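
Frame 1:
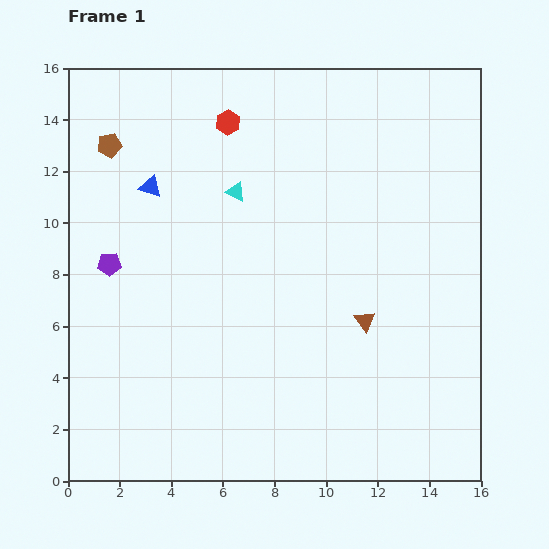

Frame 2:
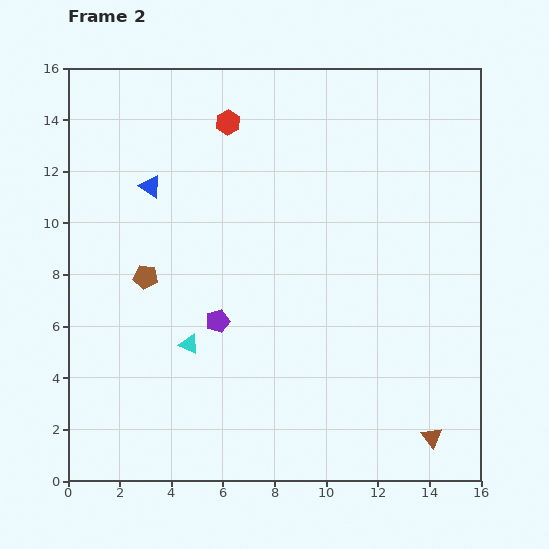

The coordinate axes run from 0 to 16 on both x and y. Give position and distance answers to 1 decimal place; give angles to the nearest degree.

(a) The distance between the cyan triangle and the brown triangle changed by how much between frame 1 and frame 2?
+3.0

Distance in frame 1: 7.1. Distance in frame 2: 10.1.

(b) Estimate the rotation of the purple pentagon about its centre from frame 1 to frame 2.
15° counter-clockwise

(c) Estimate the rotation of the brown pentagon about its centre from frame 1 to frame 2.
19° clockwise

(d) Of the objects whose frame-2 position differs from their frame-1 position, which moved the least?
the purple pentagon

(moved 4.7)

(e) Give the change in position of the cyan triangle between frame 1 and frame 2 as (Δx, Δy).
(-1.8, -5.9)

The cyan triangle was at (6.5, 11.2) in frame 1 and (4.7, 5.3) in frame 2.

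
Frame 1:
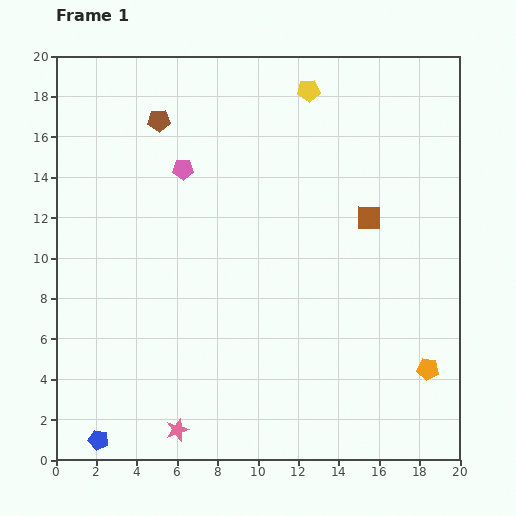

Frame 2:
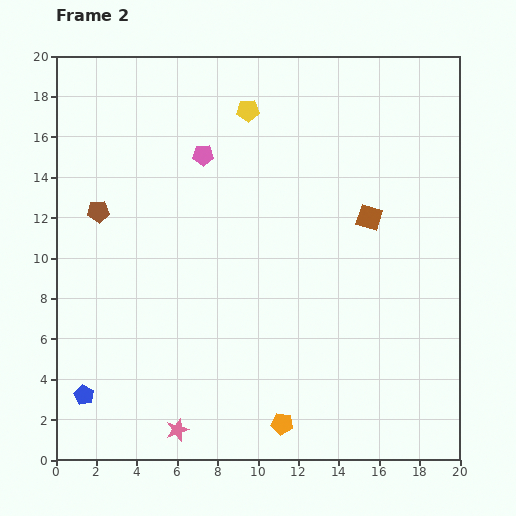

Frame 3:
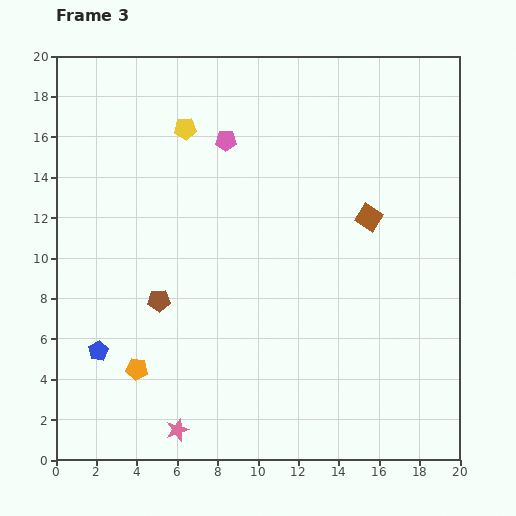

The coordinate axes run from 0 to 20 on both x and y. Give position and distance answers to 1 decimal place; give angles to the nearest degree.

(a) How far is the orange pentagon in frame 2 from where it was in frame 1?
7.7

The orange pentagon moved from (18.4, 4.5) to (11.2, 1.8), a distance of √(7.2² + 2.7²) ≈ 7.7.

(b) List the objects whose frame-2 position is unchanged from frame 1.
the pink star, the brown square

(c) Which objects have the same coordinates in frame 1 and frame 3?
the pink star, the brown square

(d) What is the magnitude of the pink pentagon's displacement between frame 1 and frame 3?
2.5

The pink pentagon moved from (6.3, 14.4) to (8.4, 15.8), a distance of √(2.1² + 1.4²) ≈ 2.5.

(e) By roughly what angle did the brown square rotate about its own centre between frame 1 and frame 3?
31° clockwise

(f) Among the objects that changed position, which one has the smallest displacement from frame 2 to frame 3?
the pink pentagon

(moved 1.3)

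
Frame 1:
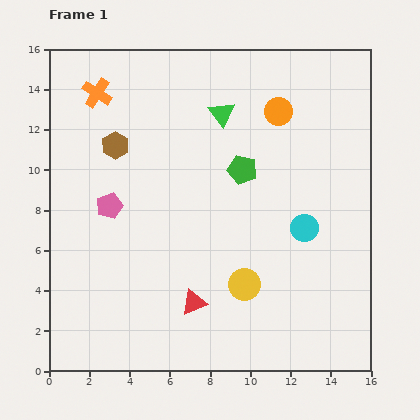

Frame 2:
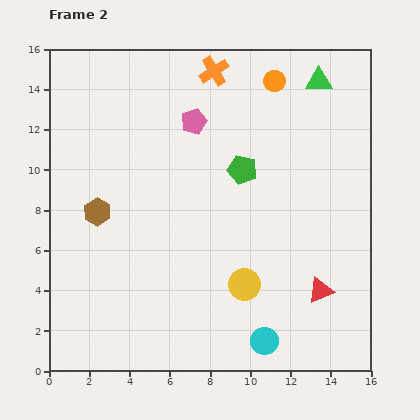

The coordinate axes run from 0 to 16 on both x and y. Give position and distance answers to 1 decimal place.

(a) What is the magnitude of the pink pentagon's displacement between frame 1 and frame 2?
5.9

The pink pentagon moved from (3.0, 8.2) to (7.2, 12.4), a distance of √(4.2² + 4.2²) ≈ 5.9.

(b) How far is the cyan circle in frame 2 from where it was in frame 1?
5.9

The cyan circle moved from (12.7, 7.1) to (10.7, 1.5), a distance of √(2.0² + 5.6²) ≈ 5.9.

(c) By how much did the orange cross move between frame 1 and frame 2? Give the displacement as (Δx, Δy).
(5.8, 1.1)

The orange cross was at (2.4, 13.8) in frame 1 and (8.2, 14.9) in frame 2.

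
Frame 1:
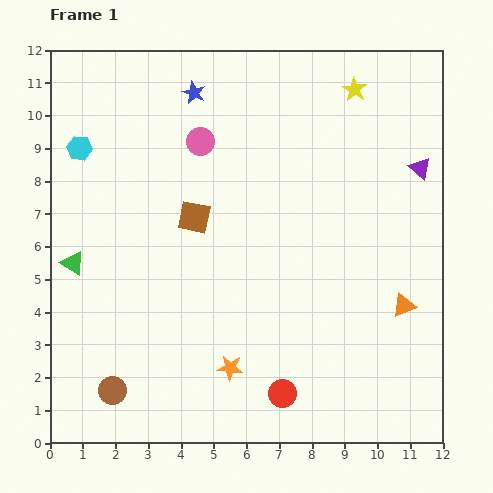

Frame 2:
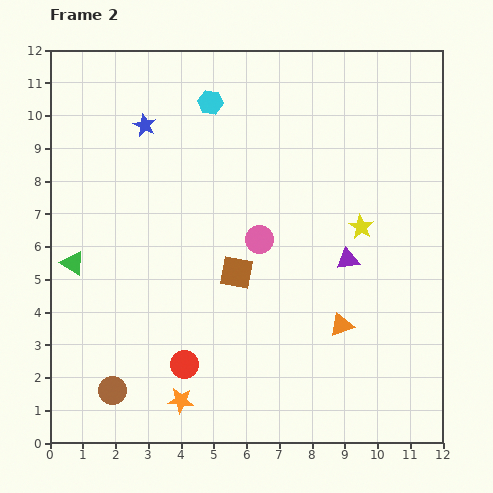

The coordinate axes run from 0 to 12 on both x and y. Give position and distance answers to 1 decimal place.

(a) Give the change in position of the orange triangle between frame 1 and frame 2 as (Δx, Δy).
(-1.9, -0.6)

The orange triangle was at (10.8, 4.2) in frame 1 and (8.9, 3.6) in frame 2.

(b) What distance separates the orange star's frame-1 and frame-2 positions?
1.8

The orange star moved from (5.5, 2.3) to (4.0, 1.3), a distance of √(1.5² + 1.0²) ≈ 1.8.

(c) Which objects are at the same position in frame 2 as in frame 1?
the brown circle, the green triangle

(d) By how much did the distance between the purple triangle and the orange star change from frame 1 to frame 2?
-1.7

Distance in frame 1: 8.4. Distance in frame 2: 6.7.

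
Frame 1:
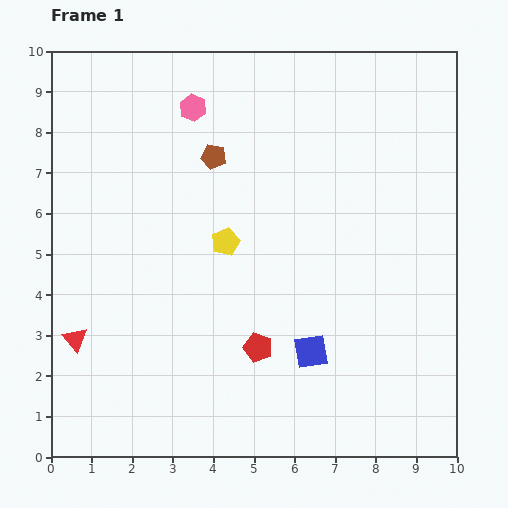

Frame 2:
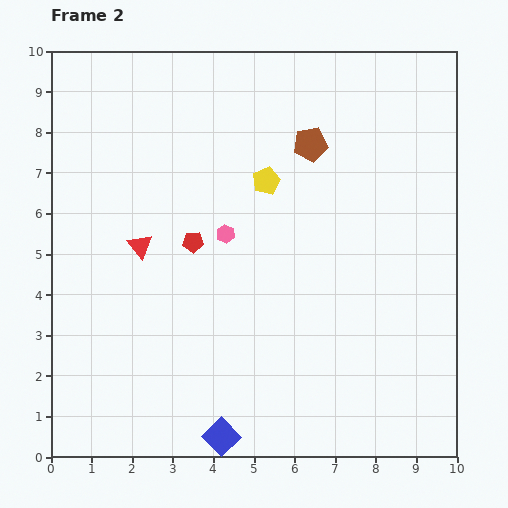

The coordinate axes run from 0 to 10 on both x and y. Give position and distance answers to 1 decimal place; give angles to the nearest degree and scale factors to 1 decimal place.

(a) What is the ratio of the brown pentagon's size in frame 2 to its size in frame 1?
1.4×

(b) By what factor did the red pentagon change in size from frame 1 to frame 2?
0.7×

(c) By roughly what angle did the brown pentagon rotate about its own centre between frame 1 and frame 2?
21° counter-clockwise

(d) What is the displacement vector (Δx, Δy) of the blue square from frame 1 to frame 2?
(-2.2, -2.1)

The blue square was at (6.4, 2.6) in frame 1 and (4.2, 0.5) in frame 2.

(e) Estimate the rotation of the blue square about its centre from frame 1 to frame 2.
34° counter-clockwise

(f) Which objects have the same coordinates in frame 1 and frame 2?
none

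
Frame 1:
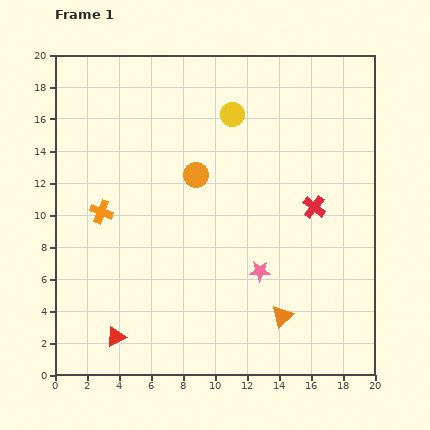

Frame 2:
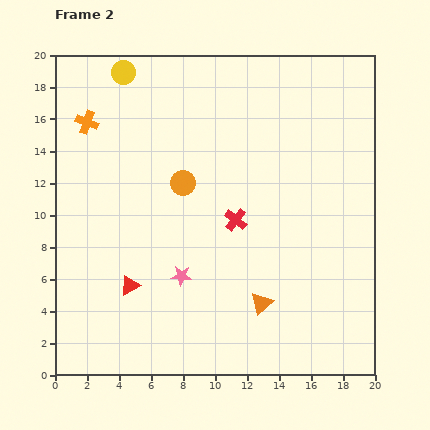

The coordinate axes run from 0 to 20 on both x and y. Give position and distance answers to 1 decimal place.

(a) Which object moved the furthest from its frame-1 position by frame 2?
the yellow circle

(moved 7.3; next 5.7)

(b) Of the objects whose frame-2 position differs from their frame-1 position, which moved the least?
the orange circle

(moved 0.9)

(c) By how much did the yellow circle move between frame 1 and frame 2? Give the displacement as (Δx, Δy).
(-6.8, 2.6)

The yellow circle was at (11.1, 16.3) in frame 1 and (4.3, 18.9) in frame 2.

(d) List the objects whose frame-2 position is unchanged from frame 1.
none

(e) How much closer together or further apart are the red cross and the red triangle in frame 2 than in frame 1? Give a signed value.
-7.0

Distance in frame 1: 14.8. Distance in frame 2: 7.8.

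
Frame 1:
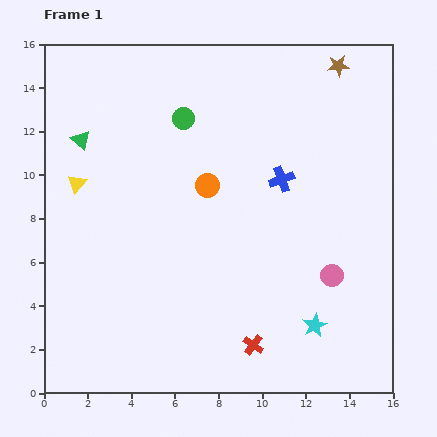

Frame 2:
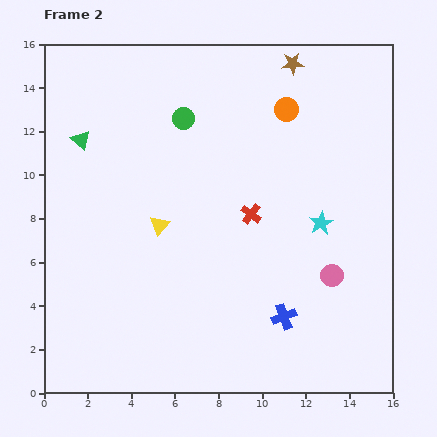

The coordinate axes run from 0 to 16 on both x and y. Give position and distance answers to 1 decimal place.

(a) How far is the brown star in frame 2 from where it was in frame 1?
2.1

The brown star moved from (13.5, 15.0) to (11.4, 15.1), a distance of √(2.1² + 0.1²) ≈ 2.1.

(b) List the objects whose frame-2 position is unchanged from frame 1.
the green circle, the pink circle, the green triangle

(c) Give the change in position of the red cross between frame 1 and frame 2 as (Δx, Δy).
(-0.1, 6.0)

The red cross was at (9.6, 2.2) in frame 1 and (9.5, 8.2) in frame 2.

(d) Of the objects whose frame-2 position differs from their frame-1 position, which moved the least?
the brown star

(moved 2.1)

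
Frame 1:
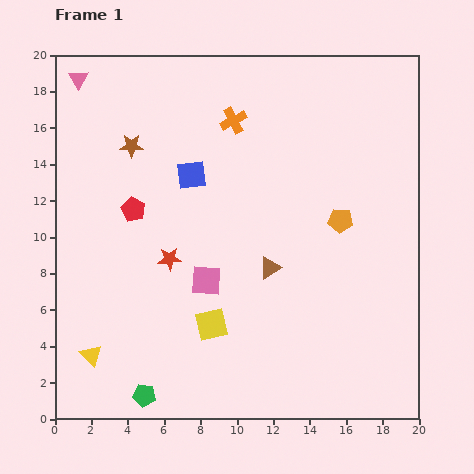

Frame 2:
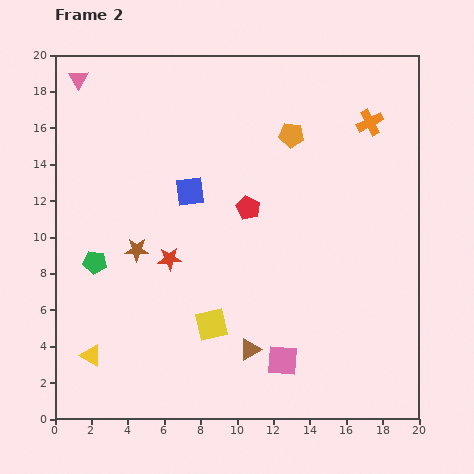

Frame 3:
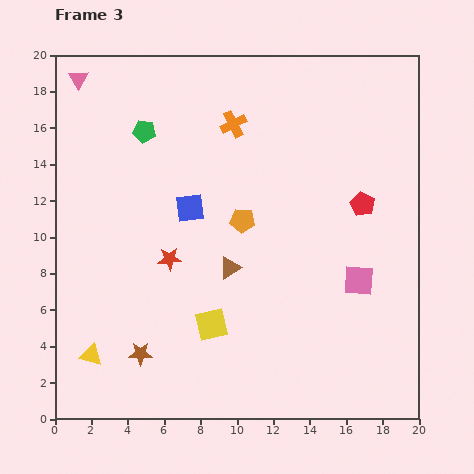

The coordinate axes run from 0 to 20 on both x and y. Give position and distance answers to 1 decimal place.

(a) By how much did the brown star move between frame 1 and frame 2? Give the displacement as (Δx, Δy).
(0.3, -5.7)

The brown star was at (4.2, 15.0) in frame 1 and (4.5, 9.3) in frame 2.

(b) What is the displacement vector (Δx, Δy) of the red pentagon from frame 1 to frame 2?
(6.3, 0.1)

The red pentagon was at (4.3, 11.5) in frame 1 and (10.6, 11.6) in frame 2.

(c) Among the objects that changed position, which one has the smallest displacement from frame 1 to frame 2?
the blue square

(moved 0.9)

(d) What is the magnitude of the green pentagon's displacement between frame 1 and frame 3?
14.5

The green pentagon moved from (4.9, 1.3) to (4.9, 15.8), a distance of √(0.0² + 14.5²) ≈ 14.5.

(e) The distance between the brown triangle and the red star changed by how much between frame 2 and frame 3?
-3.4

Distance in frame 2: 6.7. Distance in frame 3: 3.3.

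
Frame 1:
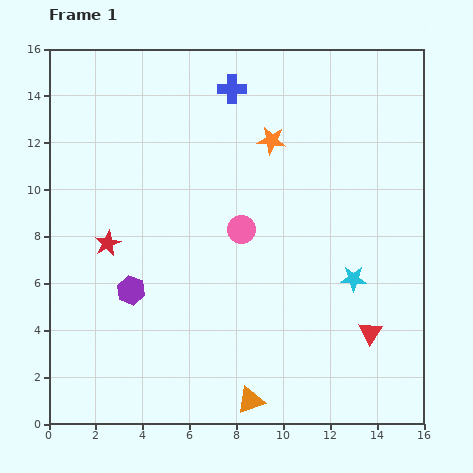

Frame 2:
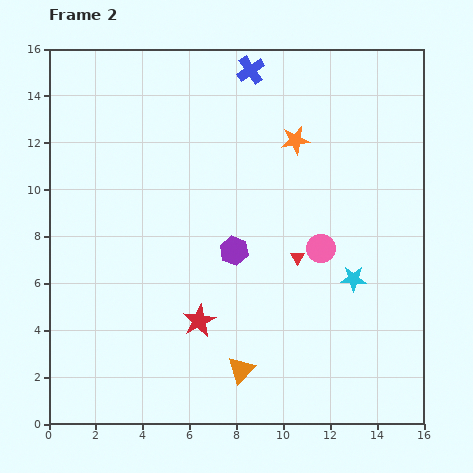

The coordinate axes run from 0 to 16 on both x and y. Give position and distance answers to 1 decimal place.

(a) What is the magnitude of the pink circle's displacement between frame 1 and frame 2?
3.5

The pink circle moved from (8.2, 8.3) to (11.6, 7.5), a distance of √(3.4² + 0.8²) ≈ 3.5.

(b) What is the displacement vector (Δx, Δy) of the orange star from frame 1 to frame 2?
(1.0, 0.0)

The orange star was at (9.5, 12.1) in frame 1 and (10.5, 12.1) in frame 2.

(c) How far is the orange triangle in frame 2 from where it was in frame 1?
1.4

The orange triangle moved from (8.6, 1.0) to (8.2, 2.3), a distance of √(0.4² + 1.3²) ≈ 1.4.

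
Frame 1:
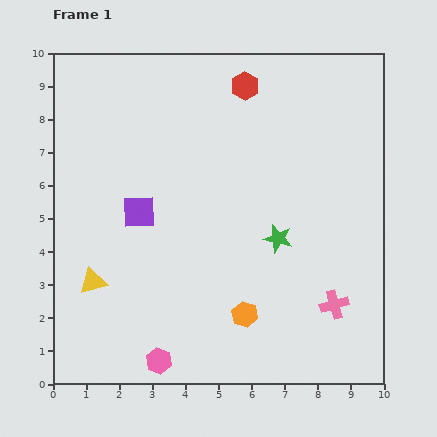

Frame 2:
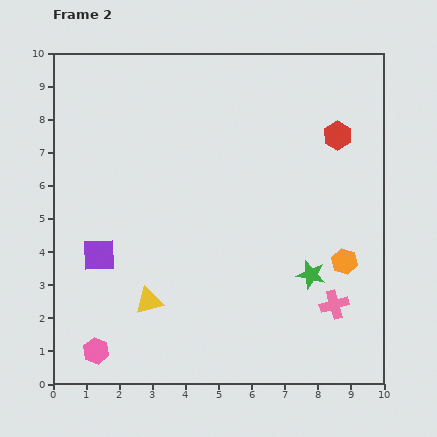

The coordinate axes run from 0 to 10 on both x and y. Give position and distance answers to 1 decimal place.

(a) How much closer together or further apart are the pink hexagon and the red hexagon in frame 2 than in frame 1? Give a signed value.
+1.1

Distance in frame 1: 8.7. Distance in frame 2: 9.8.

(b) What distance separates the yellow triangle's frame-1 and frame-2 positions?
1.8

The yellow triangle moved from (1.2, 3.1) to (2.9, 2.5), a distance of √(1.7² + 0.6²) ≈ 1.8.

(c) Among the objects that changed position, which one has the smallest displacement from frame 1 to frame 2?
the green star

(moved 1.5)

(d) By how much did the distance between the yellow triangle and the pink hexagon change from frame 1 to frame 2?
-0.9

Distance in frame 1: 3.1. Distance in frame 2: 2.2.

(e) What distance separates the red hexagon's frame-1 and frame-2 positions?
3.2

The red hexagon moved from (5.8, 9.0) to (8.6, 7.5), a distance of √(2.8² + 1.5²) ≈ 3.2.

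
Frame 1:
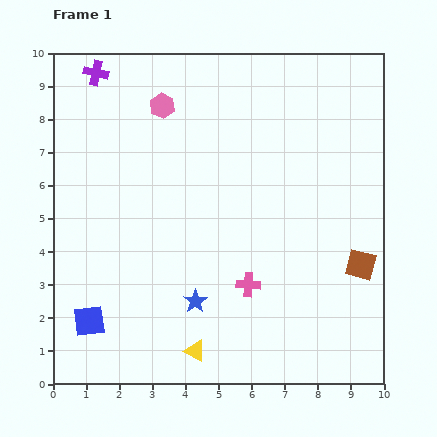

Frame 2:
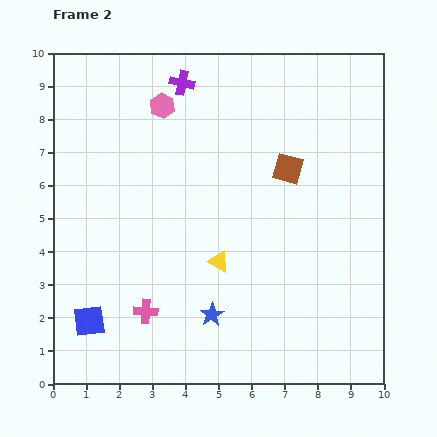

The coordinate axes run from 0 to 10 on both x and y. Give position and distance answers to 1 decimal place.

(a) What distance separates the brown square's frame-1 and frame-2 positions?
3.6

The brown square moved from (9.3, 3.6) to (7.1, 6.5), a distance of √(2.2² + 2.9²) ≈ 3.6.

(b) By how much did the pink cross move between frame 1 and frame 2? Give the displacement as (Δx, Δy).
(-3.1, -0.8)

The pink cross was at (5.9, 3.0) in frame 1 and (2.8, 2.2) in frame 2.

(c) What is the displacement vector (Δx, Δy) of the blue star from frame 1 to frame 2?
(0.5, -0.4)

The blue star was at (4.3, 2.5) in frame 1 and (4.8, 2.1) in frame 2.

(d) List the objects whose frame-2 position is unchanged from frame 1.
the pink hexagon, the blue square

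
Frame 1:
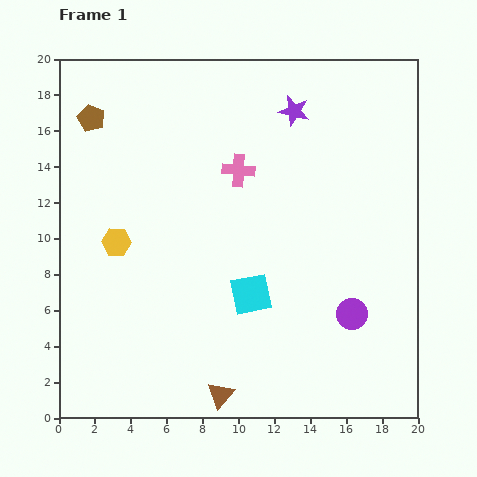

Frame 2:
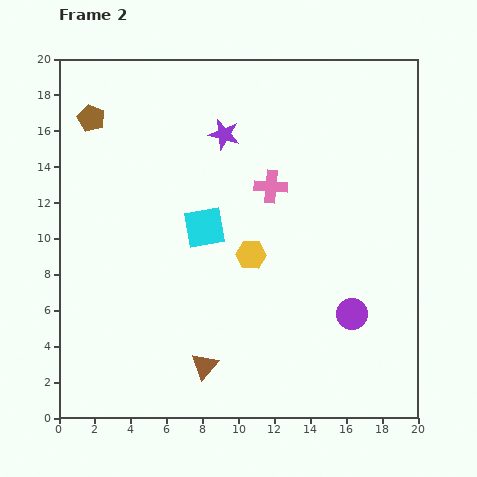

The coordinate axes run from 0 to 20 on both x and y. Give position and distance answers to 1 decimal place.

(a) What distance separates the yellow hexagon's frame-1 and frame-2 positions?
7.5

The yellow hexagon moved from (3.2, 9.8) to (10.7, 9.1), a distance of √(7.5² + 0.7²) ≈ 7.5.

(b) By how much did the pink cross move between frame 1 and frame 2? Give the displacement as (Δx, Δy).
(1.8, -0.9)

The pink cross was at (10.0, 13.8) in frame 1 and (11.8, 12.9) in frame 2.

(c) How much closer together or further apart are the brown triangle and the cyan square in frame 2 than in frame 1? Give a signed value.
+1.8

Distance in frame 1: 5.9. Distance in frame 2: 7.7.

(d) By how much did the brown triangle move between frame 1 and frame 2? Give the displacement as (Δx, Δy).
(-0.9, 1.6)

The brown triangle was at (9.0, 1.3) in frame 1 and (8.1, 2.9) in frame 2.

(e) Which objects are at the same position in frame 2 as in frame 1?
the brown pentagon, the purple circle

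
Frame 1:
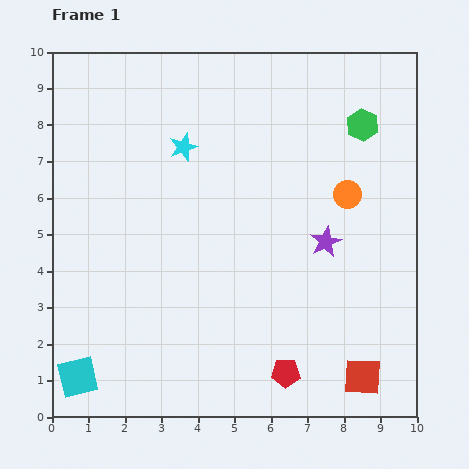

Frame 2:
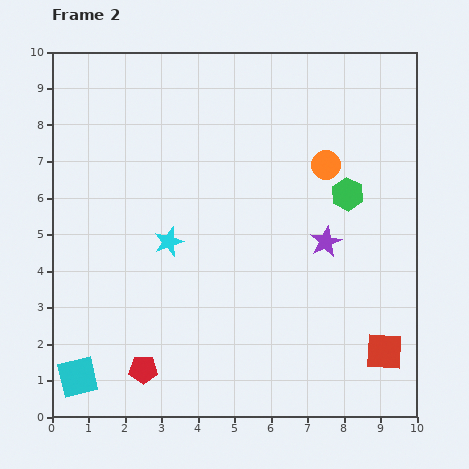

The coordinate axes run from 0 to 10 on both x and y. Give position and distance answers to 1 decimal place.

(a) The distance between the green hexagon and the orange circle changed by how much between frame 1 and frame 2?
-0.9

Distance in frame 1: 1.9. Distance in frame 2: 1.0.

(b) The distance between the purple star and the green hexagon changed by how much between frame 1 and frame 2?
-2.0

Distance in frame 1: 3.4. Distance in frame 2: 1.4.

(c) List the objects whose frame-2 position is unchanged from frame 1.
the purple star, the cyan square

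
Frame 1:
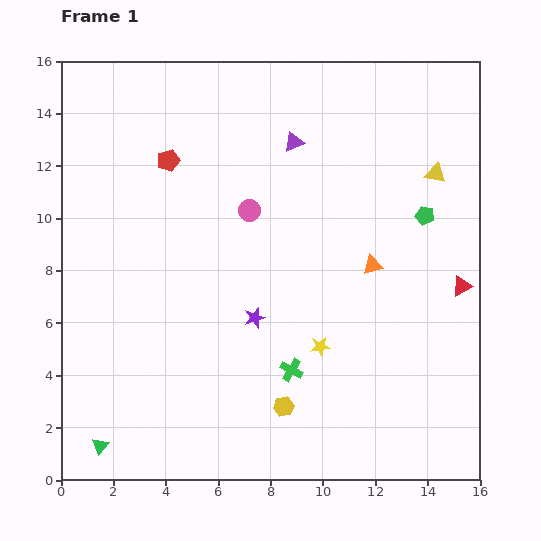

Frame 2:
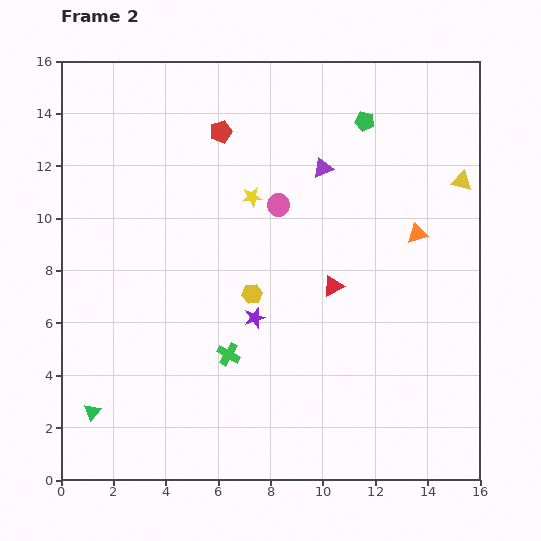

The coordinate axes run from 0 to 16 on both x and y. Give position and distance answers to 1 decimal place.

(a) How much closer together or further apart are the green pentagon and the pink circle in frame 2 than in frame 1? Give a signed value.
-2.1

Distance in frame 1: 6.7. Distance in frame 2: 4.6.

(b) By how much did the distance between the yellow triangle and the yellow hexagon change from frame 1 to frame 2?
-1.5

Distance in frame 1: 10.6. Distance in frame 2: 9.1.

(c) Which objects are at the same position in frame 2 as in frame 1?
the purple star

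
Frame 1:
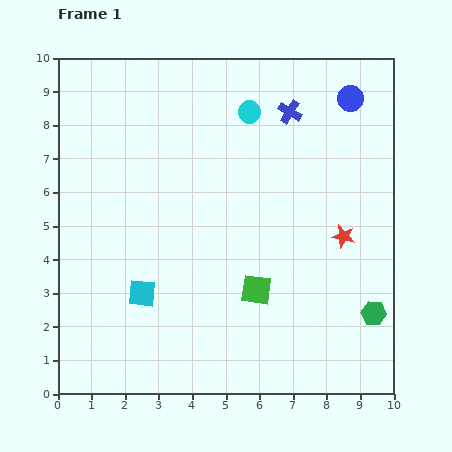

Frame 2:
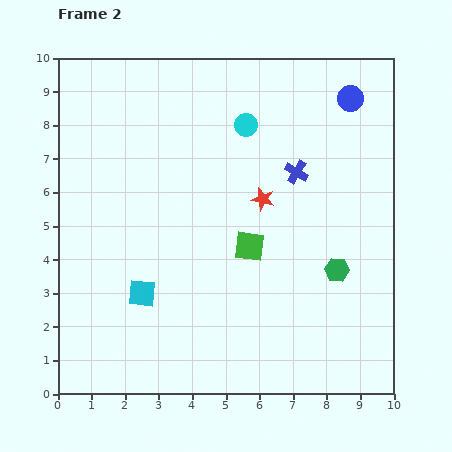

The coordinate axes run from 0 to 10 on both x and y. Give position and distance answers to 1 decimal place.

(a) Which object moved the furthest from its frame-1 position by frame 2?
the red star

(moved 2.6; next 1.8)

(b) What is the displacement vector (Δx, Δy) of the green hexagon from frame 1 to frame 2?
(-1.1, 1.3)

The green hexagon was at (9.4, 2.4) in frame 1 and (8.3, 3.7) in frame 2.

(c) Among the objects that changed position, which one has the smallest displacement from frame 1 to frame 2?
the cyan circle

(moved 0.4)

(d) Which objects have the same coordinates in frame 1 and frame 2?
the cyan square, the blue circle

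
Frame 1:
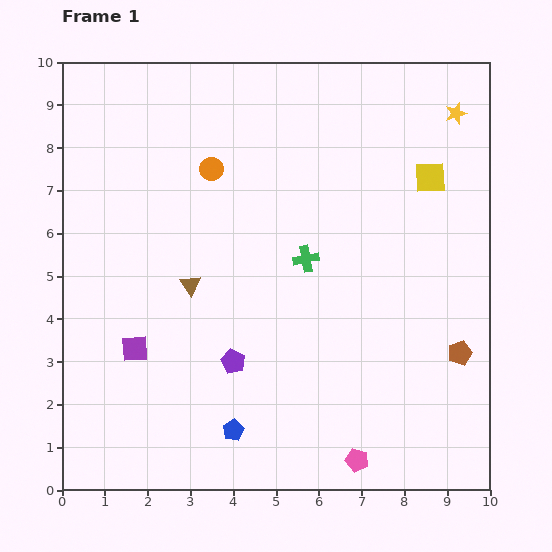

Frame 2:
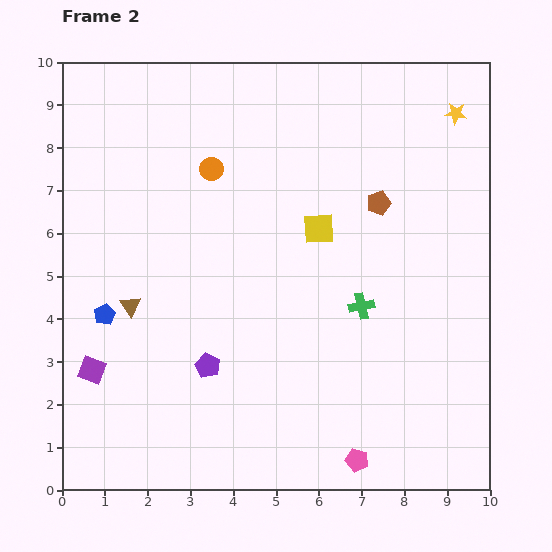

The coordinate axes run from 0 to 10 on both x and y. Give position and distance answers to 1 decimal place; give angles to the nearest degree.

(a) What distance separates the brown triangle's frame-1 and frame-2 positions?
1.5

The brown triangle moved from (3.0, 4.8) to (1.6, 4.3), a distance of √(1.4² + 0.5²) ≈ 1.5.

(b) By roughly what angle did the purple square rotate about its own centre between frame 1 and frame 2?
25° clockwise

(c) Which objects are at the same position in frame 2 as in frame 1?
the pink pentagon, the orange circle, the yellow star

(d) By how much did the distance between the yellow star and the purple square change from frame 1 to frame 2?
+1.1

Distance in frame 1: 9.3. Distance in frame 2: 10.4.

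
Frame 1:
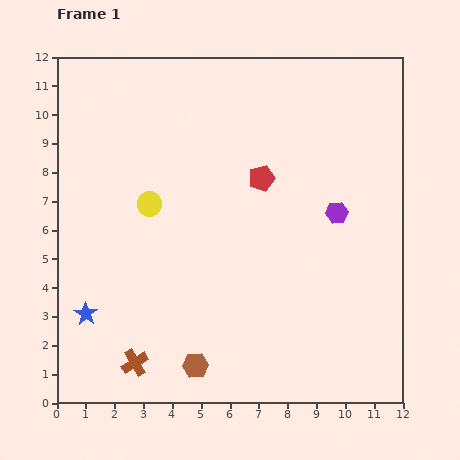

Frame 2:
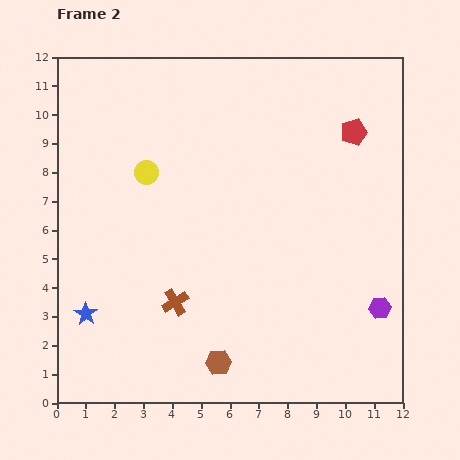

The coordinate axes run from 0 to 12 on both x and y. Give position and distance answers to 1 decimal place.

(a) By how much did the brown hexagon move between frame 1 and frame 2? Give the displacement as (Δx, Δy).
(0.8, 0.1)

The brown hexagon was at (4.8, 1.3) in frame 1 and (5.6, 1.4) in frame 2.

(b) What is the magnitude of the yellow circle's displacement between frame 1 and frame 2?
1.1

The yellow circle moved from (3.2, 6.9) to (3.1, 8.0), a distance of √(0.1² + 1.1²) ≈ 1.1.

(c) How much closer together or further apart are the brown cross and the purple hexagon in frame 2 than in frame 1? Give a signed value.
-1.6

Distance in frame 1: 8.7. Distance in frame 2: 7.1.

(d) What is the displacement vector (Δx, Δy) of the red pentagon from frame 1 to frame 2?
(3.2, 1.6)

The red pentagon was at (7.1, 7.8) in frame 1 and (10.3, 9.4) in frame 2.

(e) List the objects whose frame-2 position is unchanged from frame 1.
the blue star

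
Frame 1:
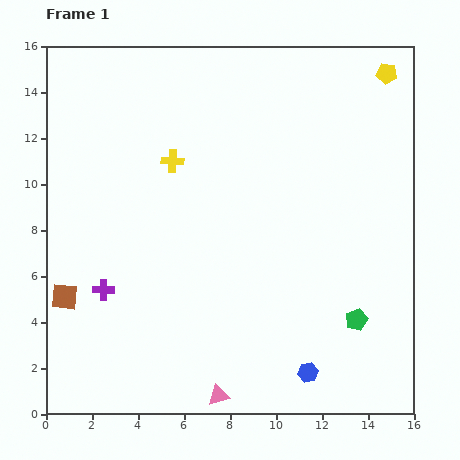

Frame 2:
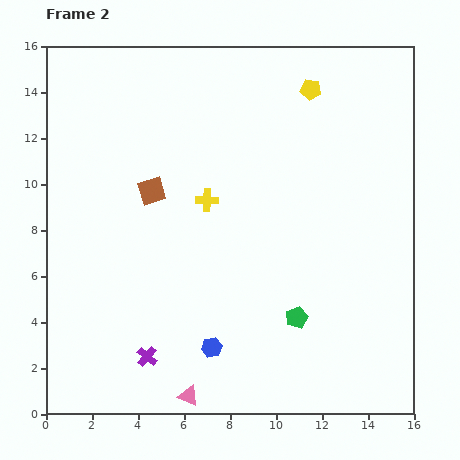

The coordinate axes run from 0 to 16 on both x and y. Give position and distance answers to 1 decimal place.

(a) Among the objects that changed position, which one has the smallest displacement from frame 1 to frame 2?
the pink triangle

(moved 1.3)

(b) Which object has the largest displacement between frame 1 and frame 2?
the brown square

(moved 6.0; next 4.3)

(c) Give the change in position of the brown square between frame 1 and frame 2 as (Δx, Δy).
(3.8, 4.6)

The brown square was at (0.8, 5.1) in frame 1 and (4.6, 9.7) in frame 2.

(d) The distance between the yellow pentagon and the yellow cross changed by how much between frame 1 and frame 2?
-3.4

Distance in frame 1: 10.0. Distance in frame 2: 6.6.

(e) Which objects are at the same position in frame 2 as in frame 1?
none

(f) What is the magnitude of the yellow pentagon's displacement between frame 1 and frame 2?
3.4

The yellow pentagon moved from (14.8, 14.8) to (11.5, 14.1), a distance of √(3.3² + 0.7²) ≈ 3.4.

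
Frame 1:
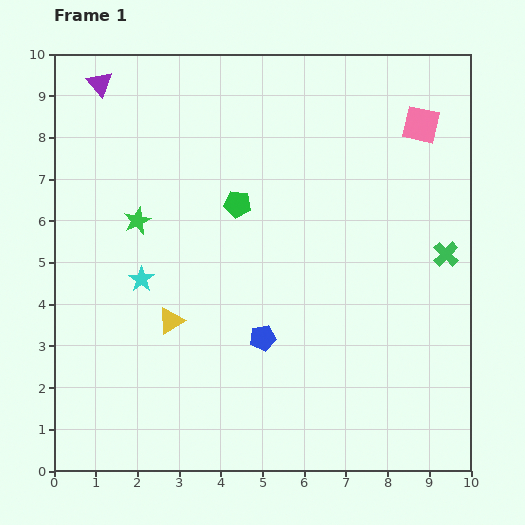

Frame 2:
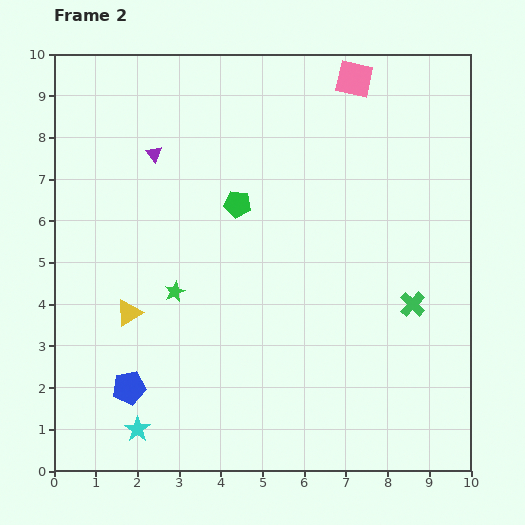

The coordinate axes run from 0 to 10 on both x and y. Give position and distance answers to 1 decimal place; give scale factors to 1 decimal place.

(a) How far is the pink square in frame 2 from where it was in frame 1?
1.9

The pink square moved from (8.8, 8.3) to (7.2, 9.4), a distance of √(1.6² + 1.1²) ≈ 1.9.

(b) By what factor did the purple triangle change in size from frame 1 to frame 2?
0.6×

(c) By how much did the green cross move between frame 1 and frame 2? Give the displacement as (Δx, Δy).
(-0.8, -1.2)

The green cross was at (9.4, 5.2) in frame 1 and (8.6, 4.0) in frame 2.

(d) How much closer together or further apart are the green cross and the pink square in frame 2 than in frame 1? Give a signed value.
+2.4

Distance in frame 1: 3.2. Distance in frame 2: 5.6.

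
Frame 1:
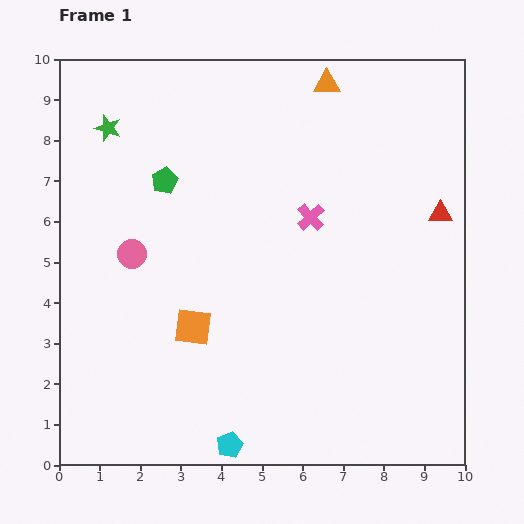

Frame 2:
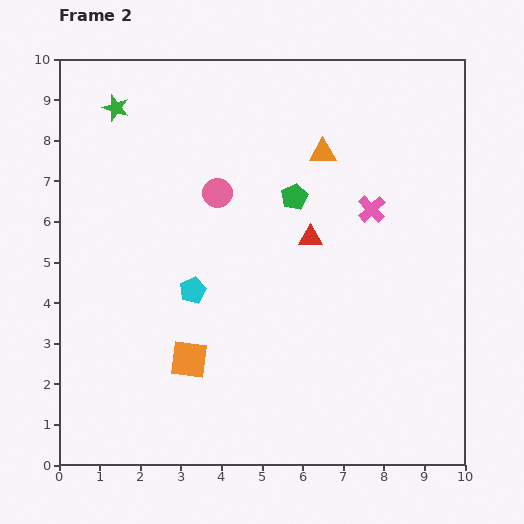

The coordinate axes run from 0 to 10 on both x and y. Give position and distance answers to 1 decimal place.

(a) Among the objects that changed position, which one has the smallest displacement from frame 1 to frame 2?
the green star

(moved 0.5)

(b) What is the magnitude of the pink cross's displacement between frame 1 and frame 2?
1.5

The pink cross moved from (6.2, 6.1) to (7.7, 6.3), a distance of √(1.5² + 0.2²) ≈ 1.5.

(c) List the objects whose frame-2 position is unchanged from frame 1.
none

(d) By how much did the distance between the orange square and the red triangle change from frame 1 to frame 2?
-2.5

Distance in frame 1: 6.7. Distance in frame 2: 4.2.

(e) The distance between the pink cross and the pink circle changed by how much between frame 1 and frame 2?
-0.7

Distance in frame 1: 4.5. Distance in frame 2: 3.8.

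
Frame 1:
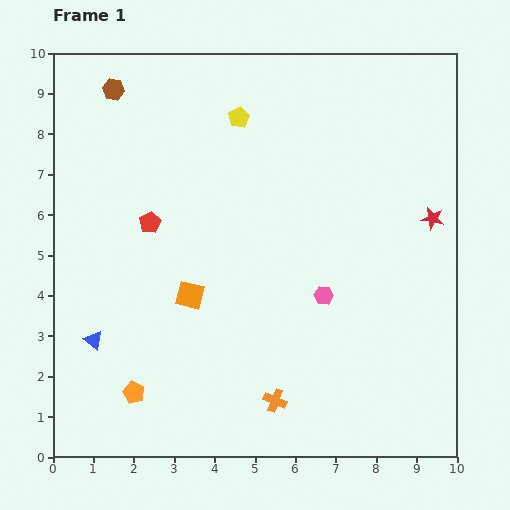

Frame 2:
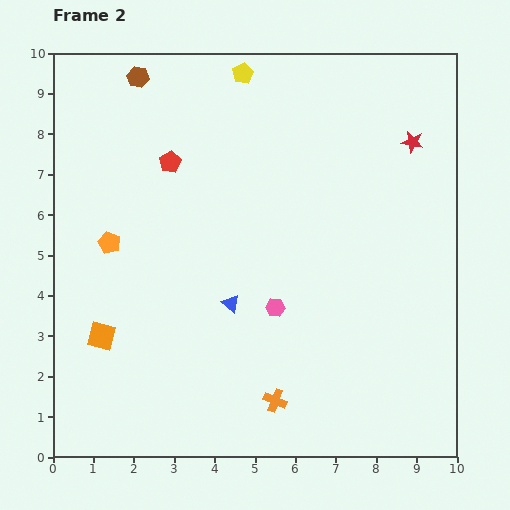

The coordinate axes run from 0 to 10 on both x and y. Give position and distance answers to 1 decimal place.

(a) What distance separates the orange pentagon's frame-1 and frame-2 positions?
3.7

The orange pentagon moved from (2.0, 1.6) to (1.4, 5.3), a distance of √(0.6² + 3.7²) ≈ 3.7.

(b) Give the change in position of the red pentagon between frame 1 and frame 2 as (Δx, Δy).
(0.5, 1.5)

The red pentagon was at (2.4, 5.8) in frame 1 and (2.9, 7.3) in frame 2.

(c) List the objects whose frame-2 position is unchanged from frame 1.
the orange cross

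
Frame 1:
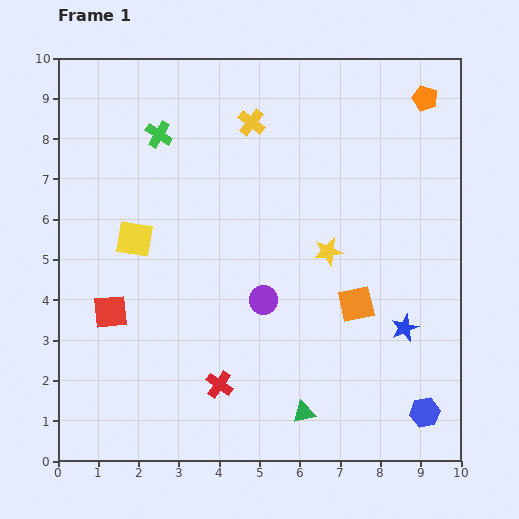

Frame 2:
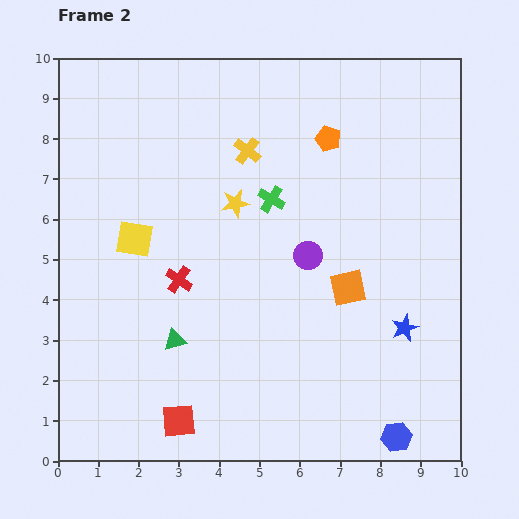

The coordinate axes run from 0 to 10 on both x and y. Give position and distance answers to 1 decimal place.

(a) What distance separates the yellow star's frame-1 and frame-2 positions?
2.6

The yellow star moved from (6.7, 5.2) to (4.4, 6.4), a distance of √(2.3² + 1.2²) ≈ 2.6.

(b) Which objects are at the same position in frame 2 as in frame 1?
the blue star, the yellow square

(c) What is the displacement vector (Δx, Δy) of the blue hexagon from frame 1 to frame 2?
(-0.7, -0.6)

The blue hexagon was at (9.1, 1.2) in frame 1 and (8.4, 0.6) in frame 2.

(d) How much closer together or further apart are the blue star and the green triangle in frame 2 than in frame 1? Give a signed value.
+2.4

Distance in frame 1: 3.3. Distance in frame 2: 5.7.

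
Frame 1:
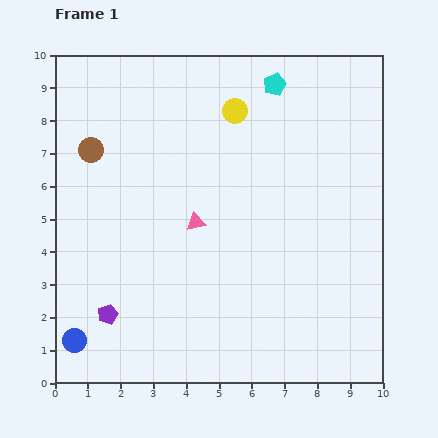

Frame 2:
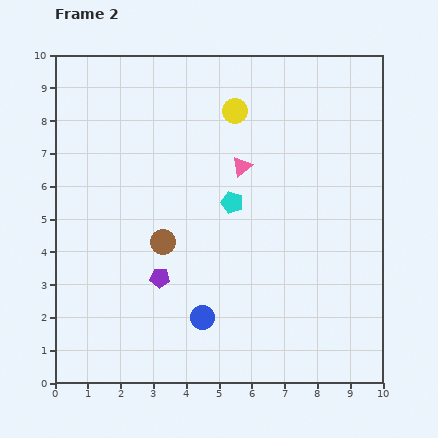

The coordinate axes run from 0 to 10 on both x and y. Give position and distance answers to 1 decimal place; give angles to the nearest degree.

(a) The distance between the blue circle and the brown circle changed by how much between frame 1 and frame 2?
-3.2

Distance in frame 1: 5.8. Distance in frame 2: 2.6.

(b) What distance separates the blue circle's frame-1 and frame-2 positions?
4.0

The blue circle moved from (0.6, 1.3) to (4.5, 2.0), a distance of √(3.9² + 0.7²) ≈ 4.0.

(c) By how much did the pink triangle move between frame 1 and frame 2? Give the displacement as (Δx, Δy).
(1.4, 1.7)

The pink triangle was at (4.3, 4.9) in frame 1 and (5.7, 6.6) in frame 2.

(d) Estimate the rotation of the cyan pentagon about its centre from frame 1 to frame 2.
30° counter-clockwise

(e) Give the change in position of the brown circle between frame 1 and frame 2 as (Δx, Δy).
(2.2, -2.8)

The brown circle was at (1.1, 7.1) in frame 1 and (3.3, 4.3) in frame 2.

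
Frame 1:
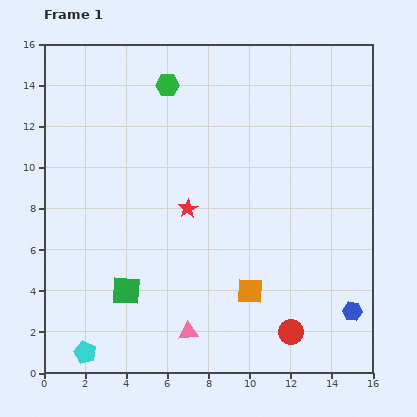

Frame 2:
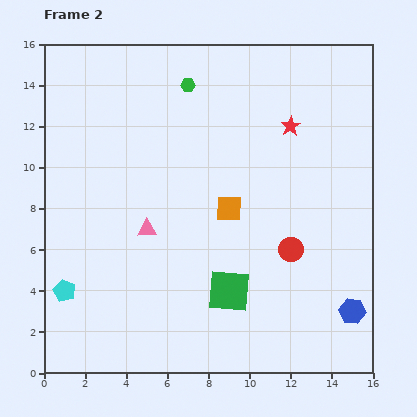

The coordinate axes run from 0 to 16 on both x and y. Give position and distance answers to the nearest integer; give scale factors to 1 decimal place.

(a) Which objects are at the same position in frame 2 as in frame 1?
the blue hexagon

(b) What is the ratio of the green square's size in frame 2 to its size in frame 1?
1.5×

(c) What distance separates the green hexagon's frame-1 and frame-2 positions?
1

The green hexagon moved from (6, 14) to (7, 14), a distance of √(1² + 0²) ≈ 1.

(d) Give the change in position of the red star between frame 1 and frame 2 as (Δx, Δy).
(5, 4)

The red star was at (7, 8) in frame 1 and (12, 12) in frame 2.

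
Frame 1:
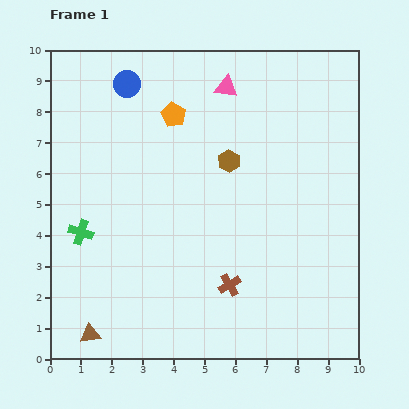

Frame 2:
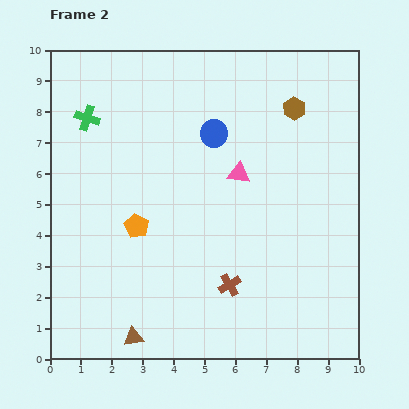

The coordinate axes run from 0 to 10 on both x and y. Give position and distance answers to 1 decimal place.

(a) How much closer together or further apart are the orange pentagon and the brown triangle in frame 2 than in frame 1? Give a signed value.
-4.0

Distance in frame 1: 7.6. Distance in frame 2: 3.6.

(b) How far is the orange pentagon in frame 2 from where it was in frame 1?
3.8

The orange pentagon moved from (4.0, 7.9) to (2.8, 4.3), a distance of √(1.2² + 3.6²) ≈ 3.8.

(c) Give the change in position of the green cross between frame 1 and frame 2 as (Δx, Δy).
(0.2, 3.7)

The green cross was at (1.0, 4.1) in frame 1 and (1.2, 7.8) in frame 2.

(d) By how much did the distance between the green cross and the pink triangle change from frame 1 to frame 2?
-1.4

Distance in frame 1: 6.6. Distance in frame 2: 5.2.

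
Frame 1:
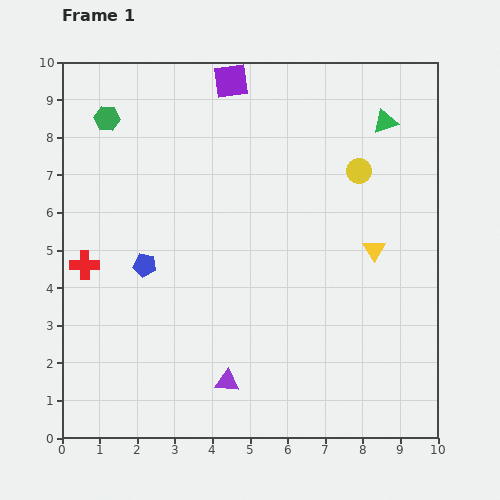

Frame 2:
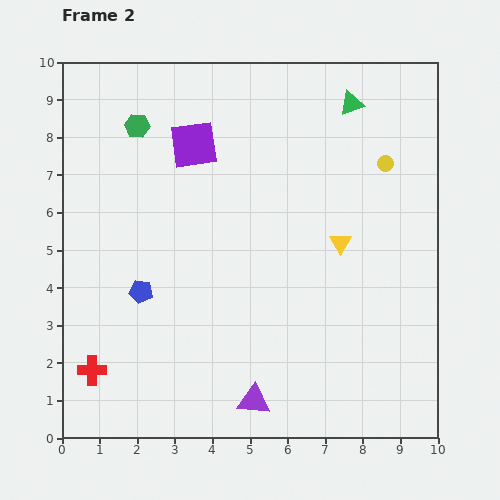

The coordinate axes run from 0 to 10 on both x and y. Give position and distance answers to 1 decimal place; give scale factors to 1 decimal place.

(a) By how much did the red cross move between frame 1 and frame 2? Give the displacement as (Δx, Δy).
(0.2, -2.8)

The red cross was at (0.6, 4.6) in frame 1 and (0.8, 1.8) in frame 2.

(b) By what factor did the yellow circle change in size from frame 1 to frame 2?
0.6×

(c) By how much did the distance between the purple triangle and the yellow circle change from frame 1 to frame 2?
+0.6

Distance in frame 1: 6.6. Distance in frame 2: 7.2.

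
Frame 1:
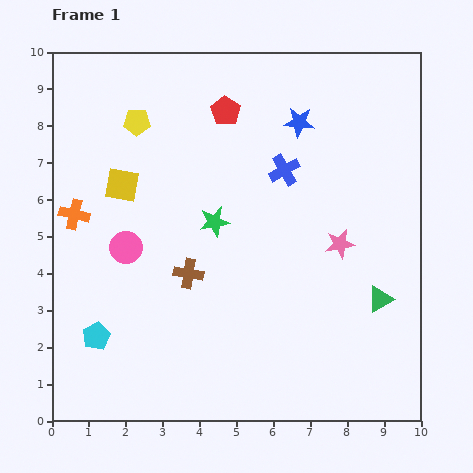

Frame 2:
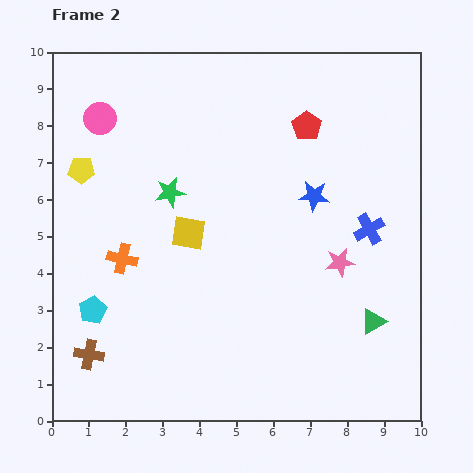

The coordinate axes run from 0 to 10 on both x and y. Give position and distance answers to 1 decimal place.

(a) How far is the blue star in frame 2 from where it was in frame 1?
2.0

The blue star moved from (6.7, 8.1) to (7.1, 6.1), a distance of √(0.4² + 2.0²) ≈ 2.0.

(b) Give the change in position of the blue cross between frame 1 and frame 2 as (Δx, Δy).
(2.3, -1.6)

The blue cross was at (6.3, 6.8) in frame 1 and (8.6, 5.2) in frame 2.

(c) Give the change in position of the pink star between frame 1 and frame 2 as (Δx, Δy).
(0.0, -0.5)

The pink star was at (7.8, 4.8) in frame 1 and (7.8, 4.3) in frame 2.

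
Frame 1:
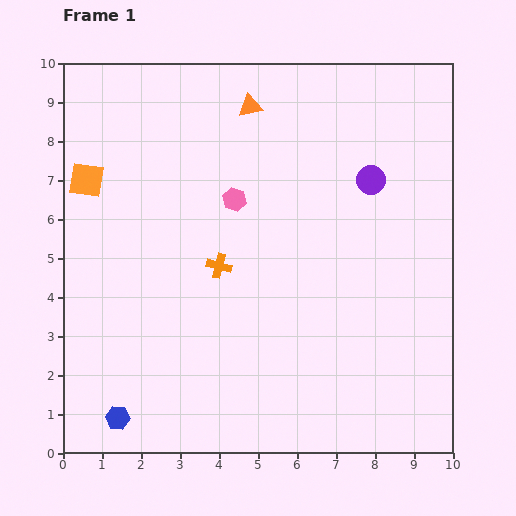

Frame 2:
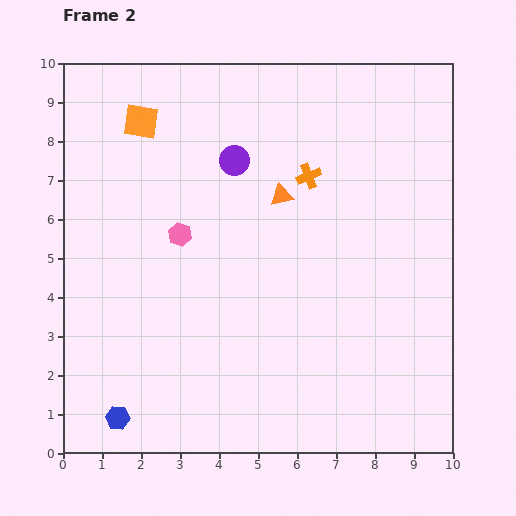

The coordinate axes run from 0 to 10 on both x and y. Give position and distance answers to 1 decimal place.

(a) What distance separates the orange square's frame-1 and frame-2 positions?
2.1

The orange square moved from (0.6, 7.0) to (2.0, 8.5), a distance of √(1.4² + 1.5²) ≈ 2.1.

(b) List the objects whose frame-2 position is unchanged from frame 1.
the blue hexagon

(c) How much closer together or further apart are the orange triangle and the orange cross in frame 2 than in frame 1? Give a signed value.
-3.3

Distance in frame 1: 4.2. Distance in frame 2: 0.9.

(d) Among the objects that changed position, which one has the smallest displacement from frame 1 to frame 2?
the pink hexagon

(moved 1.7)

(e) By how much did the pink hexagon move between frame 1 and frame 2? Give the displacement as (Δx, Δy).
(-1.4, -0.9)

The pink hexagon was at (4.4, 6.5) in frame 1 and (3.0, 5.6) in frame 2.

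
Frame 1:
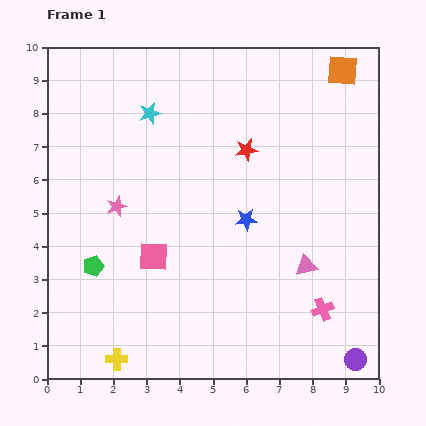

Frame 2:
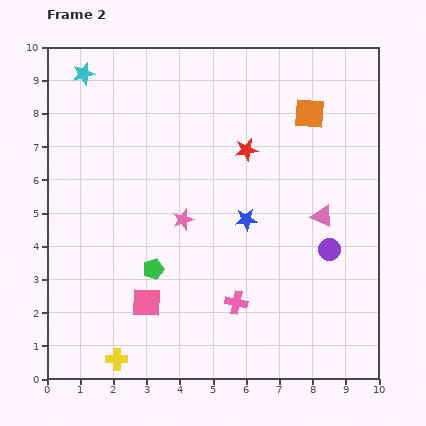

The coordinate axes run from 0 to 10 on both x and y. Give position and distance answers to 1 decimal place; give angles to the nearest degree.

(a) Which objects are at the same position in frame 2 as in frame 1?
the red star, the blue star, the yellow cross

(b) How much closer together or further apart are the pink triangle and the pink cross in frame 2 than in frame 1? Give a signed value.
+2.3

Distance in frame 1: 1.4. Distance in frame 2: 3.7.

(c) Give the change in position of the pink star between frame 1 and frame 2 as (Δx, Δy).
(2.0, -0.4)

The pink star was at (2.1, 5.2) in frame 1 and (4.1, 4.8) in frame 2.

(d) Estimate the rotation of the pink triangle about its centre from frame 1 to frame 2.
38° clockwise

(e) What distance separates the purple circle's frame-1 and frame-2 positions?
3.4

The purple circle moved from (9.3, 0.6) to (8.5, 3.9), a distance of √(0.8² + 3.3²) ≈ 3.4.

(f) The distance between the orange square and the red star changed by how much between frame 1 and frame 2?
-1.6

Distance in frame 1: 3.8. Distance in frame 2: 2.2.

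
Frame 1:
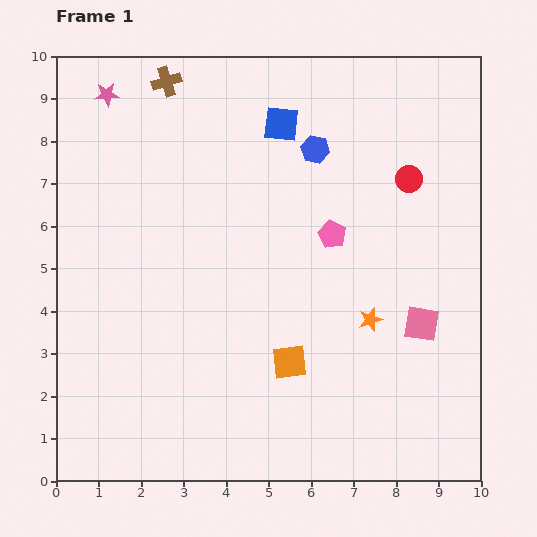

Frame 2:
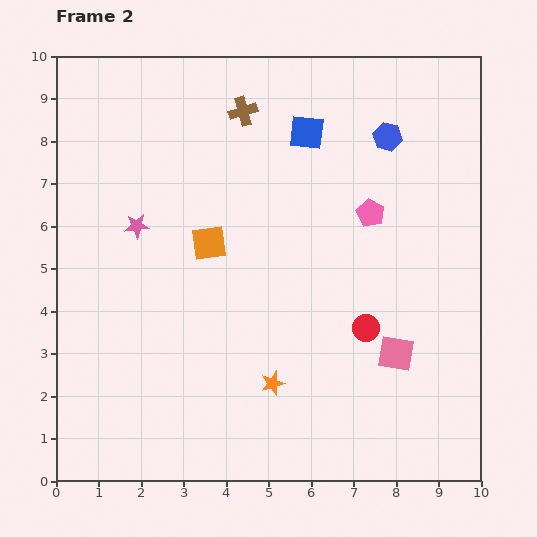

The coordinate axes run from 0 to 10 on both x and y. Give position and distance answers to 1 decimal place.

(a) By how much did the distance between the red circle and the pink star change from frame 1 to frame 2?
-1.5

Distance in frame 1: 7.4. Distance in frame 2: 5.9.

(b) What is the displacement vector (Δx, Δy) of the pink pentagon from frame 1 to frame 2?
(0.9, 0.5)

The pink pentagon was at (6.5, 5.8) in frame 1 and (7.4, 6.3) in frame 2.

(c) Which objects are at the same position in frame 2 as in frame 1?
none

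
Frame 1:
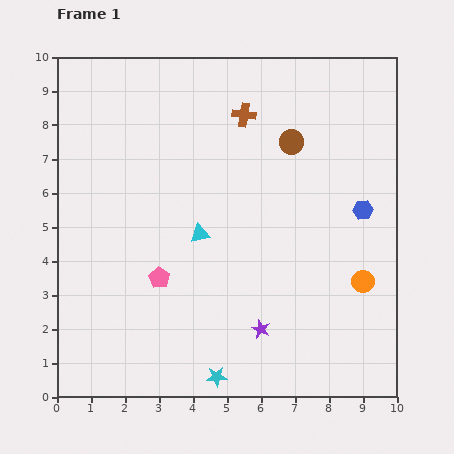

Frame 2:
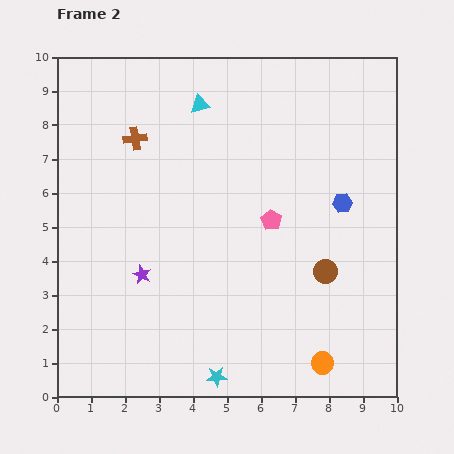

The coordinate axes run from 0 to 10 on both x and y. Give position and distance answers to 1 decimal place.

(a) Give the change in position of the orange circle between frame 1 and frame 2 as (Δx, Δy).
(-1.2, -2.4)

The orange circle was at (9.0, 3.4) in frame 1 and (7.8, 1.0) in frame 2.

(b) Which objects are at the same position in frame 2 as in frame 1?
the cyan star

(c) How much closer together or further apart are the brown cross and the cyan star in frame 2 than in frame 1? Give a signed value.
-0.3

Distance in frame 1: 7.7. Distance in frame 2: 7.4.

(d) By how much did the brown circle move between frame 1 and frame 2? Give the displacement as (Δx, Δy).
(1.0, -3.8)

The brown circle was at (6.9, 7.5) in frame 1 and (7.9, 3.7) in frame 2.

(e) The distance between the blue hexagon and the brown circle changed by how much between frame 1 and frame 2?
-0.8

Distance in frame 1: 2.9. Distance in frame 2: 2.1.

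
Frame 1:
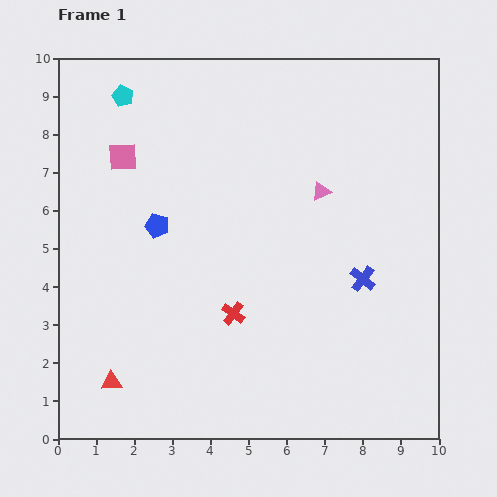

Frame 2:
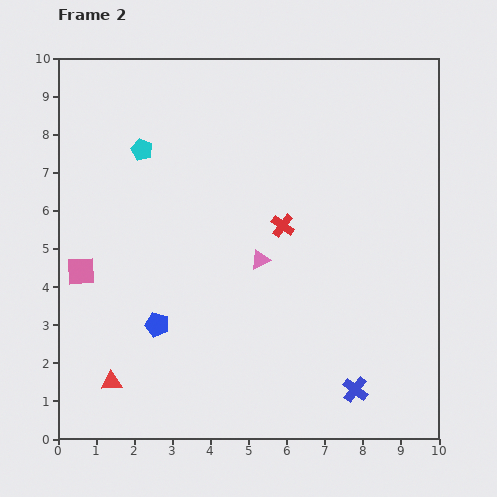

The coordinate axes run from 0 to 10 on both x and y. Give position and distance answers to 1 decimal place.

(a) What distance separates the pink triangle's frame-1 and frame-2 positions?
2.4

The pink triangle moved from (6.9, 6.5) to (5.3, 4.7), a distance of √(1.6² + 1.8²) ≈ 2.4.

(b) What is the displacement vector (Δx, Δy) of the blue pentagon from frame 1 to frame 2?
(0.0, -2.6)

The blue pentagon was at (2.6, 5.6) in frame 1 and (2.6, 3.0) in frame 2.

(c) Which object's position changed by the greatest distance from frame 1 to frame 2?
the pink square

(moved 3.2; next 2.9)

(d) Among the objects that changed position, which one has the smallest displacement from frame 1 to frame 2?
the cyan pentagon

(moved 1.5)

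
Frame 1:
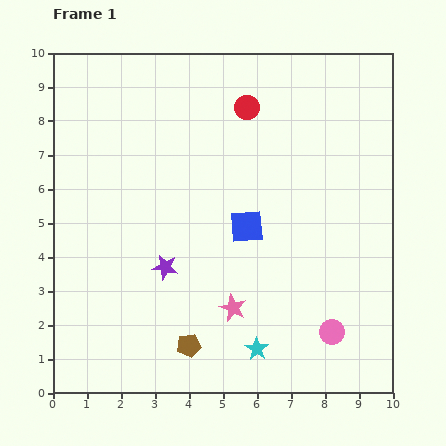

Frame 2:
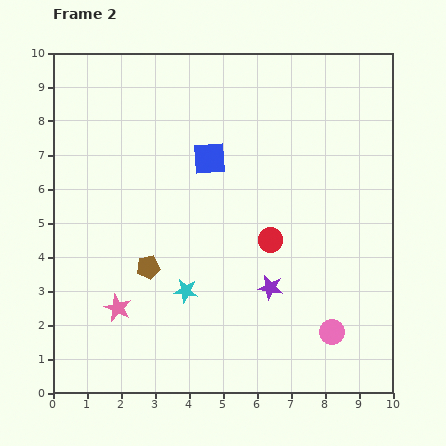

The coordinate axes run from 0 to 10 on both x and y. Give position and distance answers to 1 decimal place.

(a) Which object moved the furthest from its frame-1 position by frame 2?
the red circle

(moved 4.0; next 3.4)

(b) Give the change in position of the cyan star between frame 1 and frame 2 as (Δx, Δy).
(-2.1, 1.7)

The cyan star was at (6.0, 1.3) in frame 1 and (3.9, 3.0) in frame 2.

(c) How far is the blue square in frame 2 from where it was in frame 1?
2.3

The blue square moved from (5.7, 4.9) to (4.6, 6.9), a distance of √(1.1² + 2.0²) ≈ 2.3.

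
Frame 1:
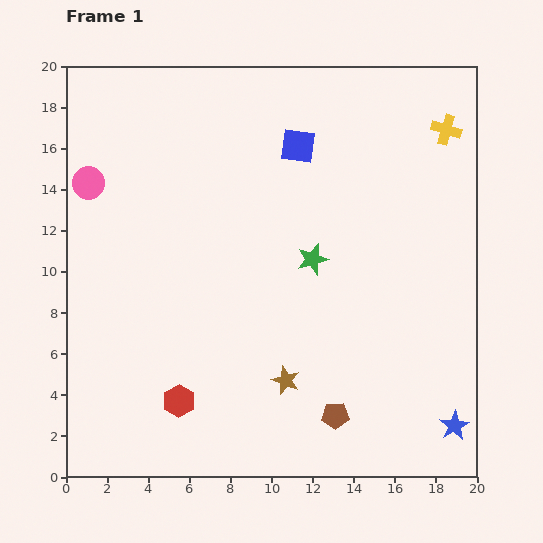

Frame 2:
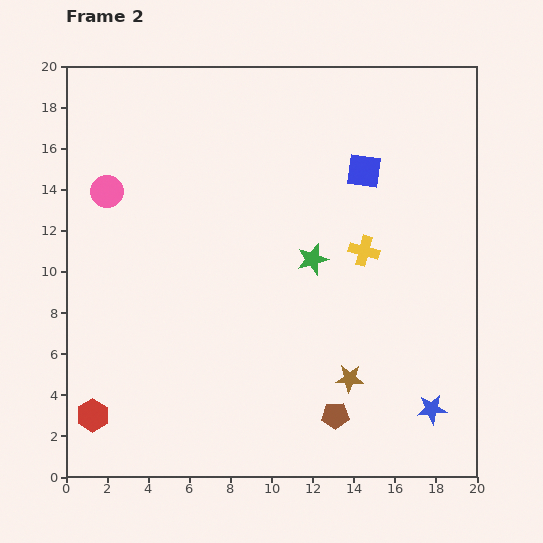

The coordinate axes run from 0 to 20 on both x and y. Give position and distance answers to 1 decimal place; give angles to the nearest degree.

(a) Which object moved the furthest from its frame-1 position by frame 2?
the yellow cross

(moved 7.1; next 4.3)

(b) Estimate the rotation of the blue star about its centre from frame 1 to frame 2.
26° clockwise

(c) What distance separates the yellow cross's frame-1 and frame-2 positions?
7.1

The yellow cross moved from (18.5, 16.9) to (14.5, 11.0), a distance of √(4.0² + 5.9²) ≈ 7.1.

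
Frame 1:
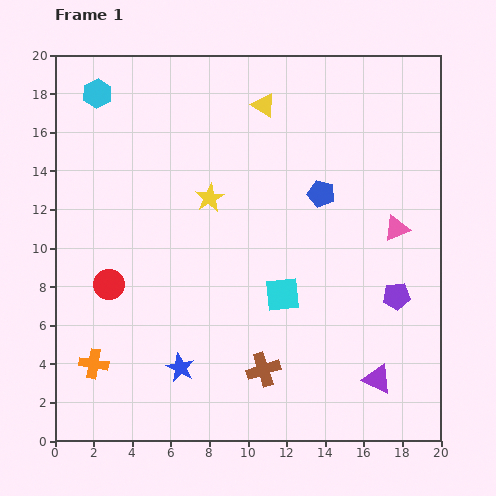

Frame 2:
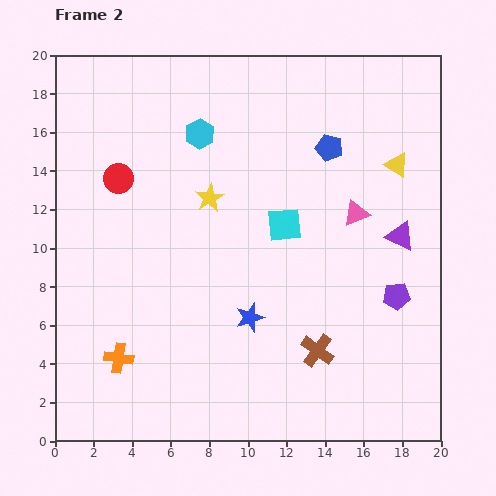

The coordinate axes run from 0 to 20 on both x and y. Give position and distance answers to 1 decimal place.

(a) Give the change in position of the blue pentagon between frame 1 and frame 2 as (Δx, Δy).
(0.4, 2.4)

The blue pentagon was at (13.8, 12.8) in frame 1 and (14.2, 15.2) in frame 2.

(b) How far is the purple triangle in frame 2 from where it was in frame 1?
7.5

The purple triangle moved from (16.7, 3.2) to (17.9, 10.6), a distance of √(1.2² + 7.4²) ≈ 7.5.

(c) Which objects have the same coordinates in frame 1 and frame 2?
the purple pentagon, the yellow star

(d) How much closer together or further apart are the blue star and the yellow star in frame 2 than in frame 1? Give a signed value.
-2.4

Distance in frame 1: 8.9. Distance in frame 2: 6.5.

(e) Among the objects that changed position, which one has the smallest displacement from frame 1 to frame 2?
the orange cross

(moved 1.3)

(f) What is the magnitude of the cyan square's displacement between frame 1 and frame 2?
3.6

The cyan square moved from (11.8, 7.6) to (11.9, 11.2), a distance of √(0.1² + 3.6²) ≈ 3.6.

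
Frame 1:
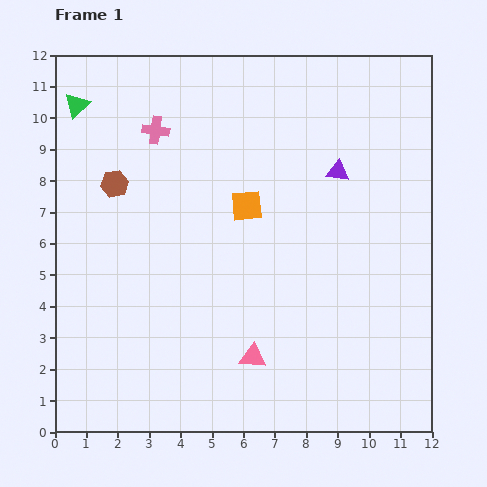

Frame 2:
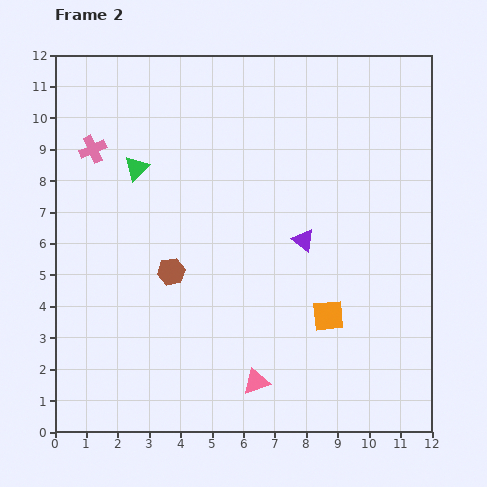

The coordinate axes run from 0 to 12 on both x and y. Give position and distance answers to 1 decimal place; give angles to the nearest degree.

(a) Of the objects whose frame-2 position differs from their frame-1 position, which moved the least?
the pink triangle

(moved 0.8)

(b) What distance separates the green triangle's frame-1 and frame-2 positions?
2.8

The green triangle moved from (0.7, 10.4) to (2.6, 8.4), a distance of √(1.9² + 2.0²) ≈ 2.8.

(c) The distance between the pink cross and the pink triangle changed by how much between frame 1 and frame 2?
+1.2

Distance in frame 1: 7.8. Distance in frame 2: 9.0.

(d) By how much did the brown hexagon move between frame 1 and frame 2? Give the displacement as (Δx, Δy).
(1.8, -2.8)

The brown hexagon was at (1.9, 7.9) in frame 1 and (3.7, 5.1) in frame 2.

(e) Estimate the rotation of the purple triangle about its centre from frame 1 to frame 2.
30° clockwise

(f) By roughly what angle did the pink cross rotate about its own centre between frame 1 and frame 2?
31° counter-clockwise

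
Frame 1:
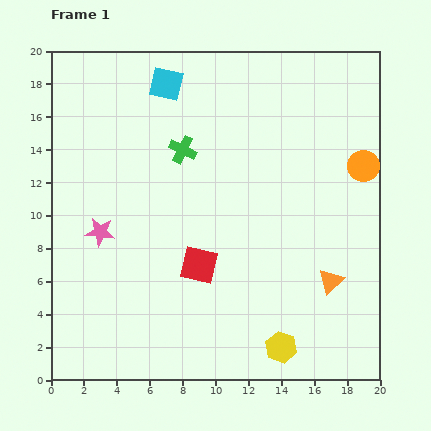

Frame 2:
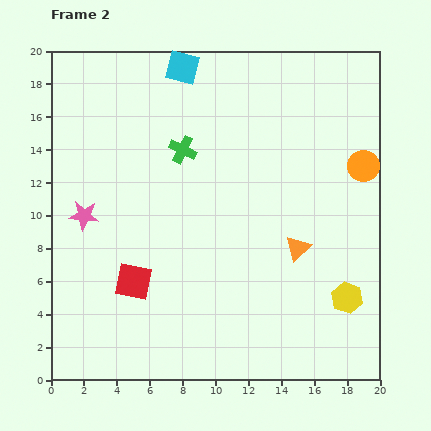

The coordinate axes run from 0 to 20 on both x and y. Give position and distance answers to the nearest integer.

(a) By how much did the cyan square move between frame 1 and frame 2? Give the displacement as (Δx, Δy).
(1, 1)

The cyan square was at (7, 18) in frame 1 and (8, 19) in frame 2.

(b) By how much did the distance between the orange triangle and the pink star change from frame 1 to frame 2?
-1

Distance in frame 1: 14. Distance in frame 2: 13.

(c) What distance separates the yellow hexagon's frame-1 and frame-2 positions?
5

The yellow hexagon moved from (14, 2) to (18, 5), a distance of √(4² + 3²) ≈ 5.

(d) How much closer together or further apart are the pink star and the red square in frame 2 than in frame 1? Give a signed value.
-1

Distance in frame 1: 6. Distance in frame 2: 5.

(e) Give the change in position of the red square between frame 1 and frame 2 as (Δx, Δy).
(-4, -1)

The red square was at (9, 7) in frame 1 and (5, 6) in frame 2.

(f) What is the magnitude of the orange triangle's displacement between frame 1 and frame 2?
3

The orange triangle moved from (17, 6) to (15, 8), a distance of √(2² + 2²) ≈ 3.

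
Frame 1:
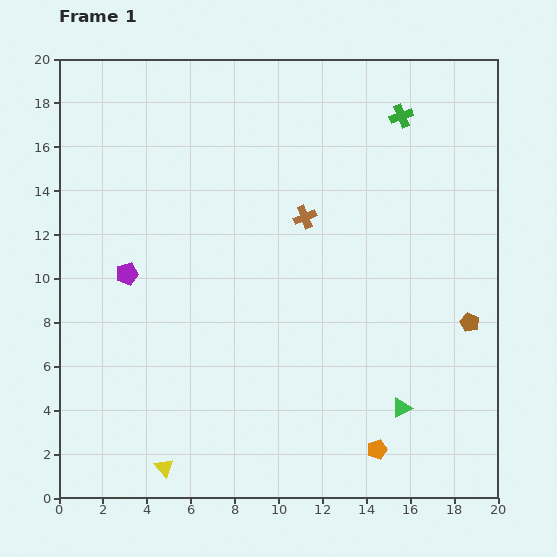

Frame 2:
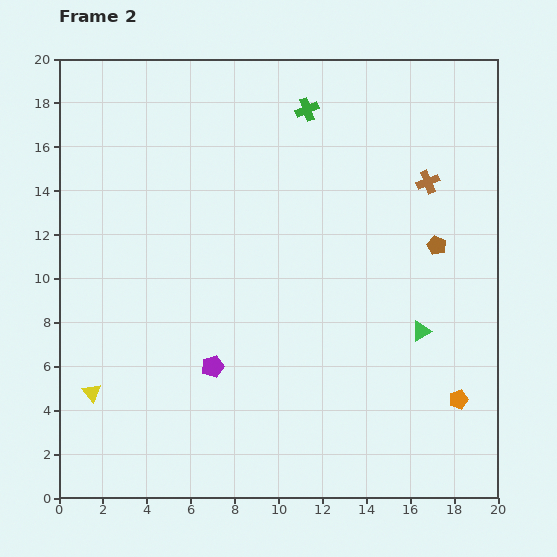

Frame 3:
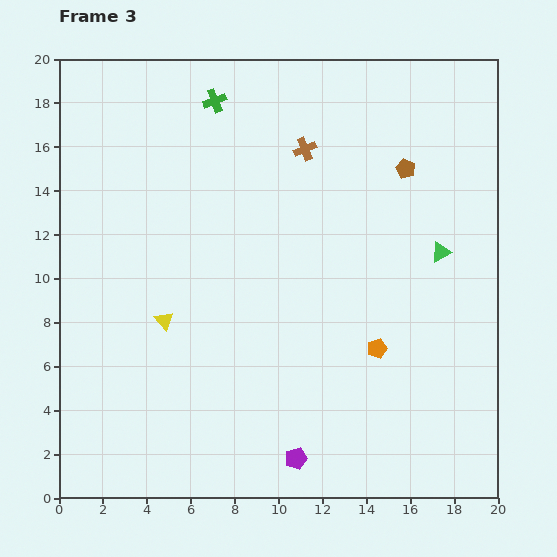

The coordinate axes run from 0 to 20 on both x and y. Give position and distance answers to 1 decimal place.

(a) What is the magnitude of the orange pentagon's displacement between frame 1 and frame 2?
4.4

The orange pentagon moved from (14.5, 2.2) to (18.2, 4.5), a distance of √(3.7² + 2.3²) ≈ 4.4.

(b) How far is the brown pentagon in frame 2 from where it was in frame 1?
3.8

The brown pentagon moved from (18.7, 8.0) to (17.2, 11.5), a distance of √(1.5² + 3.5²) ≈ 3.8.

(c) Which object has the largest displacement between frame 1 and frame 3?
the purple pentagon

(moved 11.4; next 8.5)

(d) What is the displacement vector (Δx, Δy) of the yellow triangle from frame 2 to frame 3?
(3.3, 3.3)

The yellow triangle was at (1.5, 4.8) in frame 2 and (4.8, 8.1) in frame 3.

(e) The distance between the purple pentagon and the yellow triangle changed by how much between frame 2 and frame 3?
+3.1

Distance in frame 2: 5.6. Distance in frame 3: 8.7.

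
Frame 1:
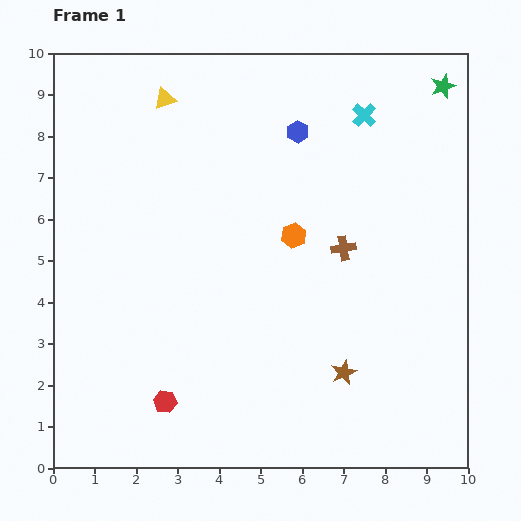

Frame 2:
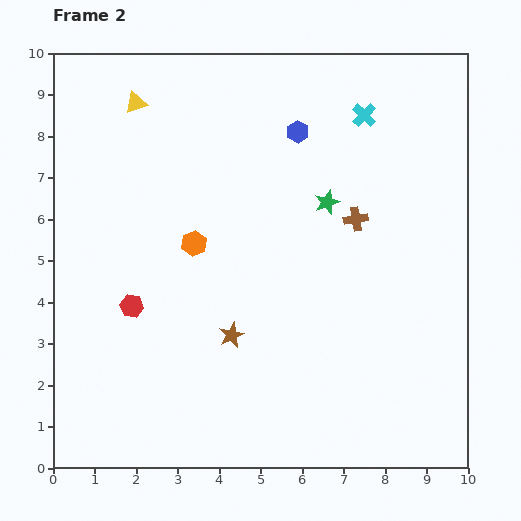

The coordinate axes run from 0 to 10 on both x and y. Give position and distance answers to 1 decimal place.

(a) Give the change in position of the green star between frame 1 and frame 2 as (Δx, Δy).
(-2.8, -2.8)

The green star was at (9.4, 9.2) in frame 1 and (6.6, 6.4) in frame 2.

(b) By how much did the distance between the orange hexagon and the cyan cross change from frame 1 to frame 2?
+1.7

Distance in frame 1: 3.4. Distance in frame 2: 5.1.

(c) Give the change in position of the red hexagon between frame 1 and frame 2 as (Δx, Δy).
(-0.8, 2.3)

The red hexagon was at (2.7, 1.6) in frame 1 and (1.9, 3.9) in frame 2.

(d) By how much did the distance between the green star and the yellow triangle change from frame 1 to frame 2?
-1.5

Distance in frame 1: 6.7. Distance in frame 2: 5.2.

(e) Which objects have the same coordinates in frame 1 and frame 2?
the cyan cross, the blue hexagon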